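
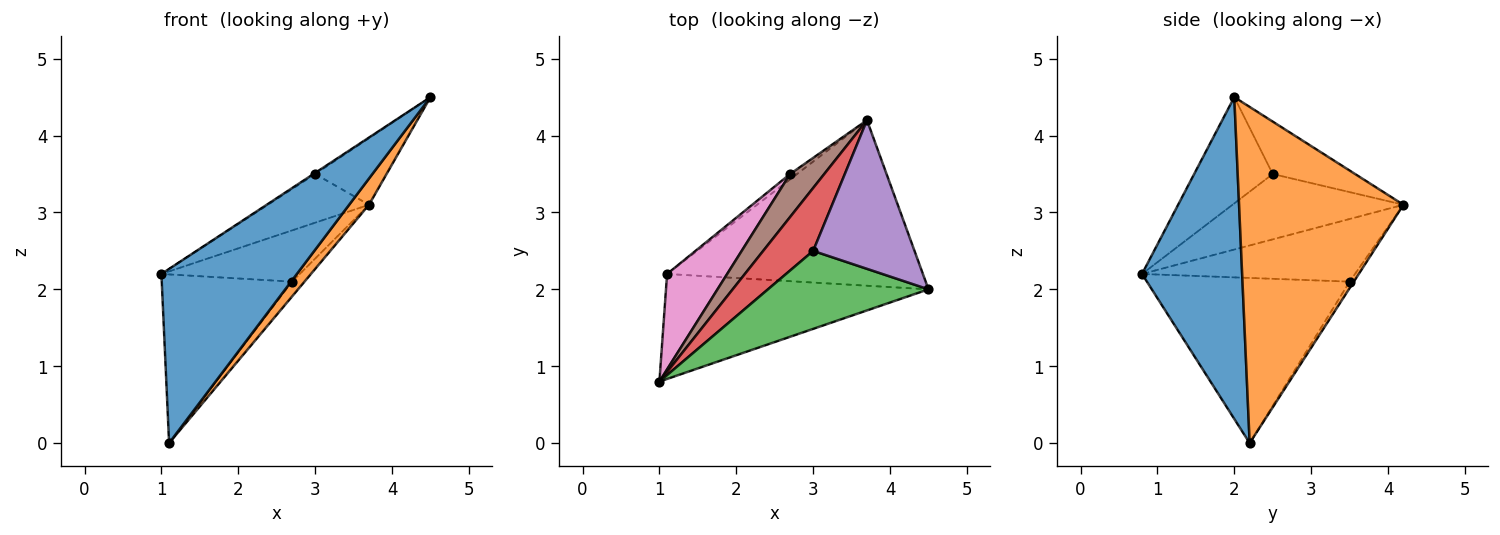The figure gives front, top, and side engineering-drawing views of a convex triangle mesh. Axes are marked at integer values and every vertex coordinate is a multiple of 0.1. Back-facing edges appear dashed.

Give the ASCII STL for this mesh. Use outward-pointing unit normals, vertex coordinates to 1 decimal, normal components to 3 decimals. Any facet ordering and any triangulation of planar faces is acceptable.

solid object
 facet normal 0.535 -0.724 -0.436
  outer loop
   vertex 1.1 2.2 0.0
   vertex 4.5 2.0 4.5
   vertex 1.0 0.8 2.2
  endloop
 endfacet
 facet normal 0.792 -0.096 -0.603
  outer loop
   vertex 1.1 2.2 0.0
   vertex 3.7 4.2 3.1
   vertex 4.5 2.0 4.5
  endloop
 endfacet
 facet normal -0.552 0.012 0.834
  outer loop
   vertex 3.0 2.5 3.5
   vertex 1.0 0.8 2.2
   vertex 4.5 2.0 4.5
  endloop
 endfacet
 facet normal -0.719 0.425 0.550
  outer loop
   vertex 3.0 2.5 3.5
   vertex 3.7 4.2 3.1
   vertex 1.0 0.8 2.2
  endloop
 endfacet
 facet normal -0.427 0.370 0.825
  outer loop
   vertex 3.0 2.5 3.5
   vertex 4.5 2.0 4.5
   vertex 3.7 4.2 3.1
  endloop
 endfacet
 facet normal -0.763 0.496 0.416
  outer loop
   vertex 2.7 3.5 2.1
   vertex 1.0 0.8 2.2
   vertex 3.7 4.2 3.1
  endloop
 endfacet
 facet normal -0.804 0.517 0.293
  outer loop
   vertex 2.7 3.5 2.1
   vertex 1.1 2.2 0.0
   vertex 1.0 0.8 2.2
  endloop
 endfacet
 facet normal -0.305 0.896 -0.323
  outer loop
   vertex 2.7 3.5 2.1
   vertex 3.7 4.2 3.1
   vertex 1.1 2.2 0.0
  endloop
 endfacet
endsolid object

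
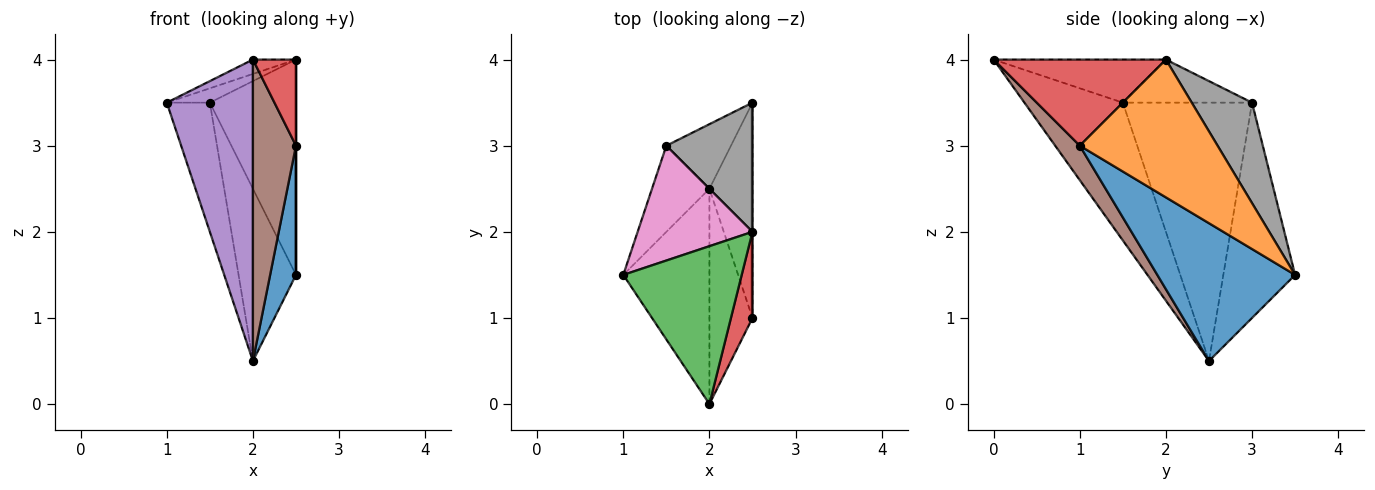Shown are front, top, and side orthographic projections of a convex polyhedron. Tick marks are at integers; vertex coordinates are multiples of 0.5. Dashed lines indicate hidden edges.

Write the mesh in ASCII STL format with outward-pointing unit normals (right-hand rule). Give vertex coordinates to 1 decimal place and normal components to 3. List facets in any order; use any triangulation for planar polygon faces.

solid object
 facet normal 0.940 -0.176 -0.294
  outer loop
   vertex 2.0 2.5 0.5
   vertex 2.5 3.5 1.5
   vertex 2.5 1.0 3.0
  endloop
 endfacet
 facet normal 1.000 0.000 0.000
  outer loop
   vertex 2.5 2.0 4.0
   vertex 2.5 1.0 3.0
   vertex 2.5 3.5 1.5
  endloop
 endfacet
 facet normal -0.341 0.085 0.936
  outer loop
   vertex 2.0 0.0 4.0
   vertex 2.5 2.0 4.0
   vertex 1.0 1.5 3.5
  endloop
 endfacet
 facet normal 0.943 -0.236 0.236
  outer loop
   vertex 2.0 0.0 4.0
   vertex 2.5 1.0 3.0
   vertex 2.5 2.0 4.0
  endloop
 endfacet
 facet normal -0.681 -0.596 -0.426
  outer loop
   vertex 2.0 0.0 4.0
   vertex 1.0 1.5 3.5
   vertex 2.0 2.5 0.5
  endloop
 endfacet
 facet normal 0.422 -0.738 -0.527
  outer loop
   vertex 2.0 0.0 4.0
   vertex 2.0 2.5 0.5
   vertex 2.5 1.0 3.0
  endloop
 endfacet
 facet normal -0.349 0.116 0.930
  outer loop
   vertex 1.5 3.0 3.5
   vertex 1.0 1.5 3.5
   vertex 2.5 2.0 4.0
  endloop
 endfacet
 facet normal 0.515 0.735 0.441
  outer loop
   vertex 1.5 3.0 3.5
   vertex 2.5 2.0 4.0
   vertex 2.5 3.5 1.5
  endloop
 endfacet
 facet normal -0.928 0.309 -0.206
  outer loop
   vertex 1.5 3.0 3.5
   vertex 2.0 2.5 0.5
   vertex 1.0 1.5 3.5
  endloop
 endfacet
 facet normal -0.760 0.608 -0.228
  outer loop
   vertex 1.5 3.0 3.5
   vertex 2.5 3.5 1.5
   vertex 2.0 2.5 0.5
  endloop
 endfacet
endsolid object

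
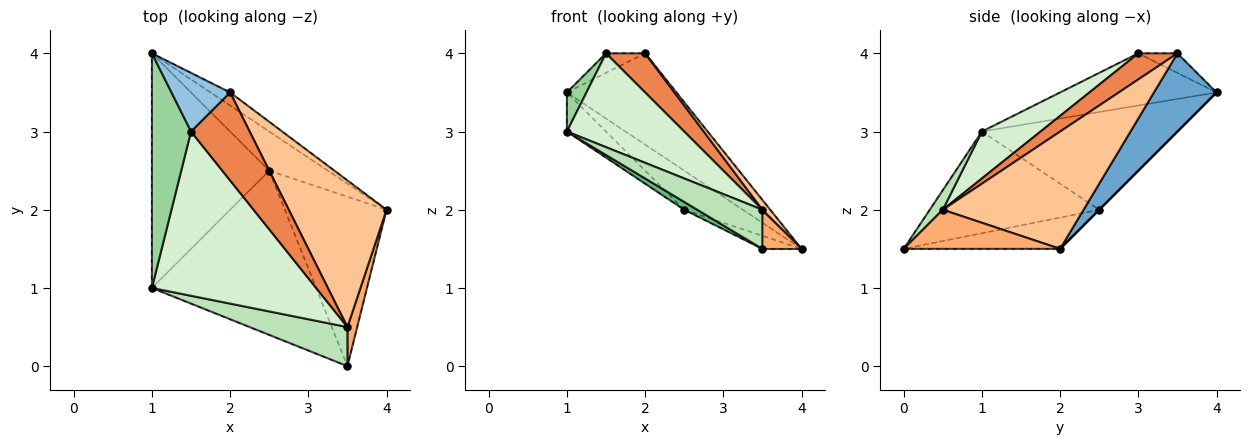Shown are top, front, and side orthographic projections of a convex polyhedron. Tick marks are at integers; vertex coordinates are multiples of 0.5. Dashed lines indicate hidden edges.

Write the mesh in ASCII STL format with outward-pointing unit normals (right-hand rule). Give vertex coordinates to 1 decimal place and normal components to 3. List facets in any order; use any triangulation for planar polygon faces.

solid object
 facet normal 0.492 0.862 -0.123
  outer loop
   vertex 2.0 3.5 4.0
   vertex 4.0 2.0 1.5
   vertex 1.0 4.0 3.5
  endloop
 endfacet
 facet normal -0.302 0.302 0.905
  outer loop
   vertex 2.0 3.5 4.0
   vertex 1.0 4.0 3.5
   vertex 1.5 3.0 4.0
  endloop
 endfacet
 facet normal 0.000 0.707 -0.707
  outer loop
   vertex 2.5 2.5 2.0
   vertex 1.0 4.0 3.5
   vertex 4.0 2.0 1.5
  endloop
 endfacet
 facet normal -0.293 0.073 -0.953
  outer loop
   vertex 2.5 2.5 2.0
   vertex 4.0 2.0 1.5
   vertex 3.5 0.0 1.5
  endloop
 endfacet
 facet normal 0.376 -0.376 0.847
  outer loop
   vertex 3.5 0.5 2.0
   vertex 2.0 3.5 4.0
   vertex 1.5 3.0 4.0
  endloop
 endfacet
 facet normal 0.943 -0.236 0.236
  outer loop
   vertex 3.5 0.5 2.0
   vertex 3.5 0.0 1.5
   vertex 4.0 2.0 1.5
  endloop
 endfacet
 facet normal 0.768 -0.043 0.640
  outer loop
   vertex 3.5 0.5 2.0
   vertex 4.0 2.0 1.5
   vertex 2.0 3.5 4.0
  endloop
 endfacet
 facet normal -0.635 0.127 -0.762
  outer loop
   vertex 1.0 1.0 3.0
   vertex 1.0 4.0 3.5
   vertex 2.5 2.5 2.0
  endloop
 endfacet
 facet normal -0.526 -0.040 -0.850
  outer loop
   vertex 1.0 1.0 3.0
   vertex 2.5 2.5 2.0
   vertex 3.5 0.0 1.5
  endloop
 endfacet
 facet normal -0.796 -0.100 0.597
  outer loop
   vertex 1.0 1.0 3.0
   vertex 1.5 3.0 4.0
   vertex 1.0 4.0 3.5
  endloop
 endfacet
 facet normal 0.140 -0.700 0.700
  outer loop
   vertex 1.0 1.0 3.0
   vertex 3.5 0.0 1.5
   vertex 3.5 0.5 2.0
  endloop
 endfacet
 facet normal 0.241 -0.482 0.843
  outer loop
   vertex 1.0 1.0 3.0
   vertex 3.5 0.5 2.0
   vertex 1.5 3.0 4.0
  endloop
 endfacet
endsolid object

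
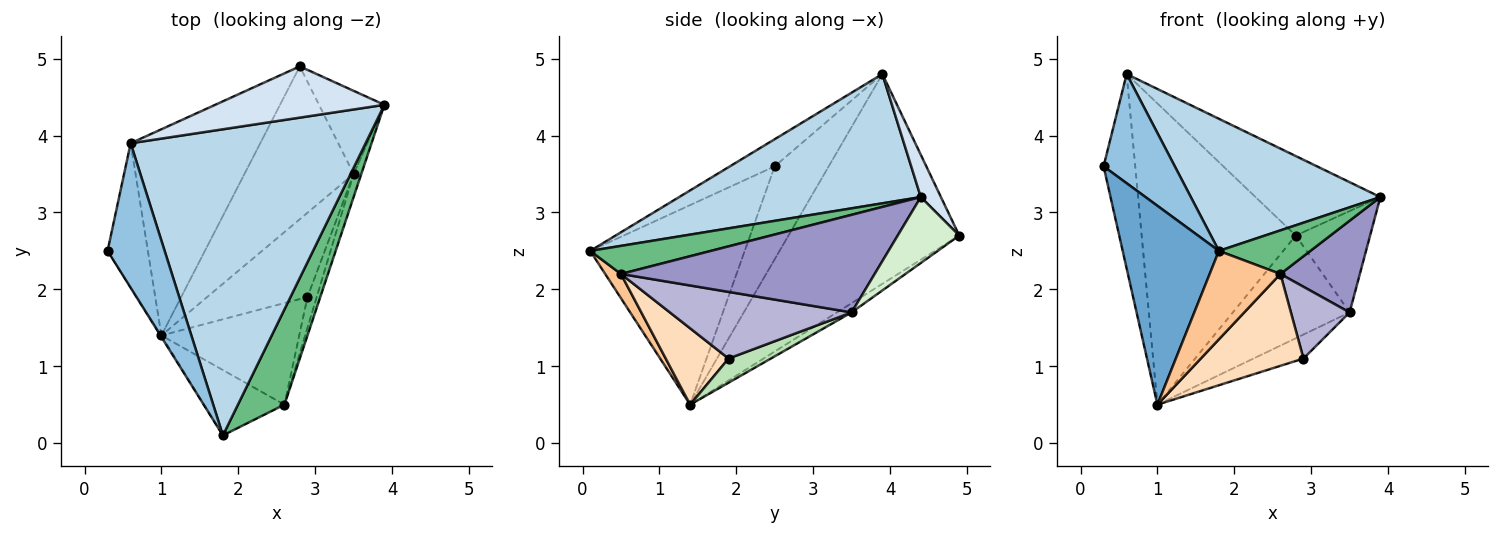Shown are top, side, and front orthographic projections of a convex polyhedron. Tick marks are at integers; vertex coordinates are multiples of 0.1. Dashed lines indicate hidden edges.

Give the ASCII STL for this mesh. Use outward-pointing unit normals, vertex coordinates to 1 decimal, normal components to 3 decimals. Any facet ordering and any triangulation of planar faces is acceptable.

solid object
 facet normal -0.849 -0.529 -0.004
  outer loop
   vertex 1.0 1.4 0.5
   vertex 1.8 0.1 2.5
   vertex 0.3 2.5 3.6
  endloop
 endfacet
 facet normal -0.355 -0.564 0.746
  outer loop
   vertex 0.6 3.9 4.8
   vertex 0.3 2.5 3.6
   vertex 1.8 0.1 2.5
  endloop
 endfacet
 facet normal 0.451 -0.354 0.820
  outer loop
   vertex 0.6 3.9 4.8
   vertex 1.8 0.1 2.5
   vertex 3.9 4.4 3.2
  endloop
 endfacet
 facet normal 0.134 0.833 0.537
  outer loop
   vertex 0.6 3.9 4.8
   vertex 3.9 4.4 3.2
   vertex 2.8 4.9 2.7
  endloop
 endfacet
 facet normal -0.808 0.474 -0.350
  outer loop
   vertex 0.6 3.9 4.8
   vertex 1.0 1.4 0.5
   vertex 0.3 2.5 3.6
  endloop
 endfacet
 facet normal -0.675 0.609 -0.417
  outer loop
   vertex 0.6 3.9 4.8
   vertex 2.8 4.9 2.7
   vertex 1.0 1.4 0.5
  endloop
 endfacet
 facet normal 0.176 -0.792 -0.585
  outer loop
   vertex 2.6 0.5 2.2
   vertex 1.8 0.1 2.5
   vertex 1.0 1.4 0.5
  endloop
 endfacet
 facet normal 0.380 -0.620 -0.686
  outer loop
   vertex 2.6 0.5 2.2
   vertex 1.0 1.4 0.5
   vertex 2.9 1.9 1.1
  endloop
 endfacet
 facet normal 0.481 -0.365 0.797
  outer loop
   vertex 2.6 0.5 2.2
   vertex 3.9 4.4 3.2
   vertex 1.8 0.1 2.5
  endloop
 endfacet
 facet normal -0.070 0.556 -0.828
  outer loop
   vertex 3.5 3.5 1.7
   vertex 1.0 1.4 0.5
   vertex 2.8 4.9 2.7
  endloop
 endfacet
 facet normal 0.226 0.267 -0.937
  outer loop
   vertex 3.5 3.5 1.7
   vertex 2.9 1.9 1.1
   vertex 1.0 1.4 0.5
  endloop
 endfacet
 facet normal 0.539 0.651 -0.534
  outer loop
   vertex 3.5 3.5 1.7
   vertex 2.8 4.9 2.7
   vertex 3.9 4.4 3.2
  endloop
 endfacet
 facet normal 0.952 -0.298 -0.075
  outer loop
   vertex 3.5 3.5 1.7
   vertex 3.9 4.4 3.2
   vertex 2.6 0.5 2.2
  endloop
 endfacet
 facet normal 0.943 -0.305 -0.131
  outer loop
   vertex 3.5 3.5 1.7
   vertex 2.6 0.5 2.2
   vertex 2.9 1.9 1.1
  endloop
 endfacet
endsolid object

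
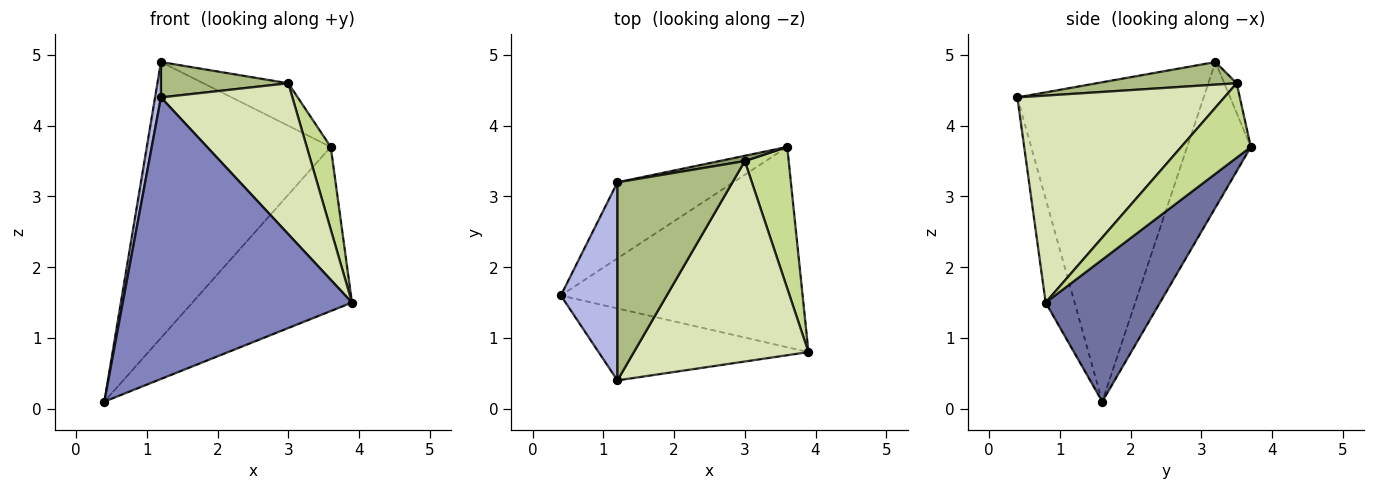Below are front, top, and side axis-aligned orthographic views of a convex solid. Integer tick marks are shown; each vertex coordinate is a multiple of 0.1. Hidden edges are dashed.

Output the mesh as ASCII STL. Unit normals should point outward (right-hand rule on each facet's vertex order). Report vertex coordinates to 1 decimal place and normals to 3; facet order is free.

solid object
 facet normal 0.414 0.577 -0.704
  outer loop
   vertex 3.6 3.7 3.7
   vertex 3.9 0.8 1.5
   vertex 0.4 1.6 0.1
  endloop
 endfacet
 facet normal -0.122 -0.962 -0.246
  outer loop
   vertex 1.2 0.4 4.4
   vertex 0.4 1.6 0.1
   vertex 3.9 0.8 1.5
  endloop
 endfacet
 facet normal -0.317 0.914 -0.252
  outer loop
   vertex 1.2 3.2 4.9
   vertex 3.6 3.7 3.7
   vertex 0.4 1.6 0.1
  endloop
 endfacet
 facet normal -0.984 -0.031 0.174
  outer loop
   vertex 1.2 3.2 4.9
   vertex 0.4 1.6 0.1
   vertex 1.2 0.4 4.4
  endloop
 endfacet
 facet normal -0.143 0.982 0.123
  outer loop
   vertex 3.0 3.5 4.6
   vertex 3.6 3.7 3.7
   vertex 1.2 3.2 4.9
  endloop
 endfacet
 facet normal 0.190 -0.173 0.967
  outer loop
   vertex 3.0 3.5 4.6
   vertex 1.2 3.2 4.9
   vertex 1.2 0.4 4.4
  endloop
 endfacet
 facet normal 0.826 -0.284 0.487
  outer loop
   vertex 3.0 3.5 4.6
   vertex 3.9 0.8 1.5
   vertex 3.6 3.7 3.7
  endloop
 endfacet
 facet normal 0.688 -0.437 0.580
  outer loop
   vertex 3.0 3.5 4.6
   vertex 1.2 0.4 4.4
   vertex 3.9 0.8 1.5
  endloop
 endfacet
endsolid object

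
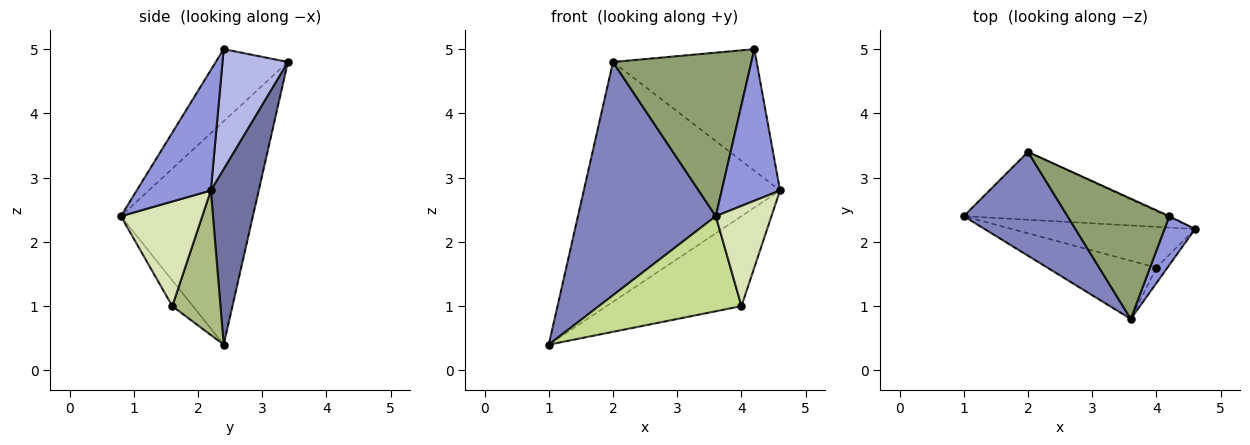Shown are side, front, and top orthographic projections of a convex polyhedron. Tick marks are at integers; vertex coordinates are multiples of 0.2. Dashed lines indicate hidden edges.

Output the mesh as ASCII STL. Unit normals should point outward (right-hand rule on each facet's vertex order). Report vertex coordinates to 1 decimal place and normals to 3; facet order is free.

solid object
 facet normal 0.229 0.937 -0.265
  outer loop
   vertex 2.0 3.4 4.8
   vertex 4.6 2.2 2.8
   vertex 1.0 2.4 0.4
  endloop
 endfacet
 facet normal -0.658 -0.688 0.306
  outer loop
   vertex 2.0 3.4 4.8
   vertex 1.0 2.4 0.4
   vertex 3.6 0.8 2.4
  endloop
 endfacet
 facet normal 0.771 -0.606 0.195
  outer loop
   vertex 4.2 2.4 5.0
   vertex 3.6 0.8 2.4
   vertex 4.6 2.2 2.8
  endloop
 endfacet
 facet normal 0.414 0.910 -0.007
  outer loop
   vertex 4.2 2.4 5.0
   vertex 4.6 2.2 2.8
   vertex 2.0 3.4 4.8
  endloop
 endfacet
 facet normal -0.387 -0.743 0.546
  outer loop
   vertex 4.2 2.4 5.0
   vertex 2.0 3.4 4.8
   vertex 3.6 0.8 2.4
  endloop
 endfacet
 facet normal 0.309 0.866 -0.392
  outer loop
   vertex 4.0 1.6 1.0
   vertex 1.0 2.4 0.4
   vertex 4.6 2.2 2.8
  endloop
 endfacet
 facet normal -0.122 -0.846 -0.518
  outer loop
   vertex 4.0 1.6 1.0
   vertex 3.6 0.8 2.4
   vertex 1.0 2.4 0.4
  endloop
 endfacet
 facet normal 0.822 -0.563 -0.087
  outer loop
   vertex 4.0 1.6 1.0
   vertex 4.6 2.2 2.8
   vertex 3.6 0.8 2.4
  endloop
 endfacet
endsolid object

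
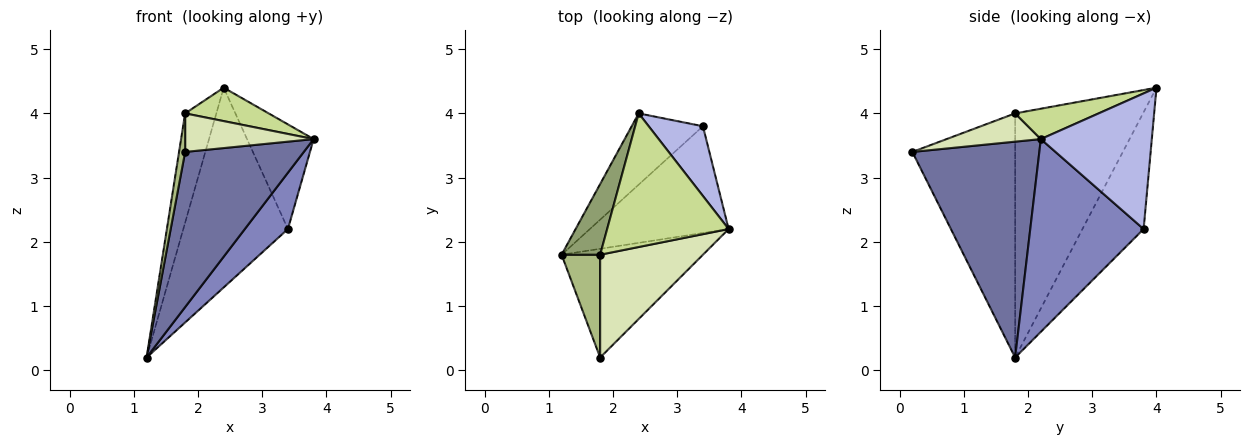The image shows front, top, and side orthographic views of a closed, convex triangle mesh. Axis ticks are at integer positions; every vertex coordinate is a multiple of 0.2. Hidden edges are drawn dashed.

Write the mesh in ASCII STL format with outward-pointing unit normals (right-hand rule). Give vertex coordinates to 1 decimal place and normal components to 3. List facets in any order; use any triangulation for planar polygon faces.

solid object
 facet normal 0.659 -0.616 -0.432
  outer loop
   vertex 1.8 0.2 3.4
   vertex 1.2 1.8 0.2
   vertex 3.8 2.2 3.6
  endloop
 endfacet
 facet normal 0.775 -0.295 -0.558
  outer loop
   vertex 3.4 3.8 2.2
   vertex 3.8 2.2 3.6
   vertex 1.2 1.8 0.2
  endloop
 endfacet
 facet normal -0.482 0.825 -0.294
  outer loop
   vertex 3.4 3.8 2.2
   vertex 1.2 1.8 0.2
   vertex 2.4 4.0 4.4
  endloop
 endfacet
 facet normal 0.811 0.487 0.324
  outer loop
   vertex 3.4 3.8 2.2
   vertex 2.4 4.0 4.4
   vertex 3.8 2.2 3.6
  endloop
 endfacet
 facet normal -0.960 0.234 0.152
  outer loop
   vertex 1.8 1.8 4.0
   vertex 2.4 4.0 4.4
   vertex 1.2 1.8 0.2
  endloop
 endfacet
 facet normal -0.986 -0.058 0.156
  outer loop
   vertex 1.8 1.8 4.0
   vertex 1.2 1.8 0.2
   vertex 1.8 0.2 3.4
  endloop
 endfacet
 facet normal 0.236 -0.236 0.943
  outer loop
   vertex 1.8 1.8 4.0
   vertex 3.8 2.2 3.6
   vertex 2.4 4.0 4.4
  endloop
 endfacet
 facet normal 0.249 -0.340 0.907
  outer loop
   vertex 1.8 1.8 4.0
   vertex 1.8 0.2 3.4
   vertex 3.8 2.2 3.6
  endloop
 endfacet
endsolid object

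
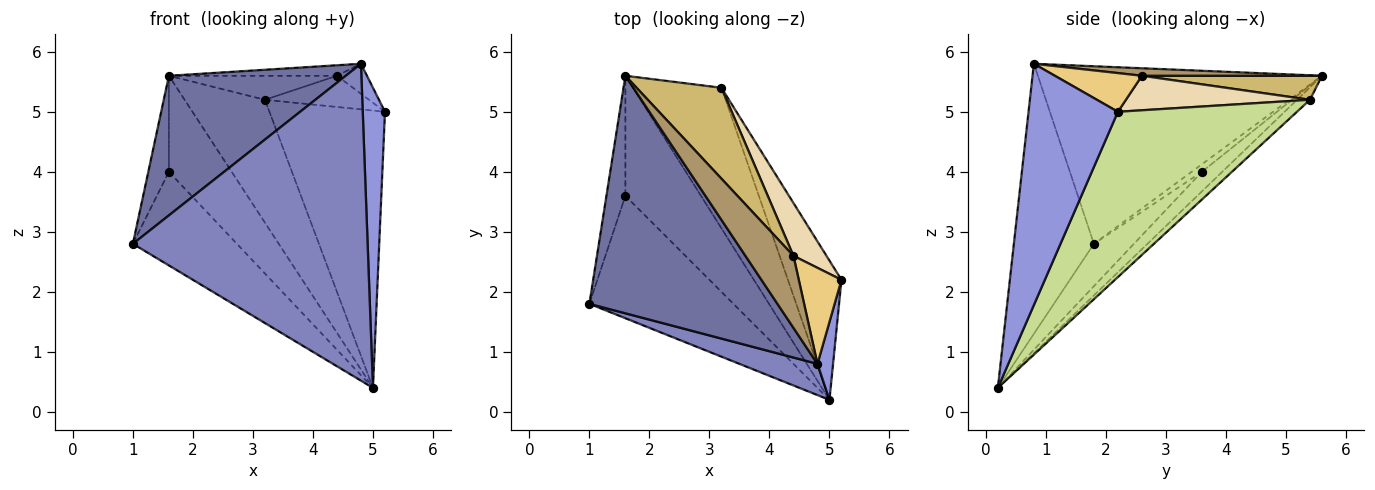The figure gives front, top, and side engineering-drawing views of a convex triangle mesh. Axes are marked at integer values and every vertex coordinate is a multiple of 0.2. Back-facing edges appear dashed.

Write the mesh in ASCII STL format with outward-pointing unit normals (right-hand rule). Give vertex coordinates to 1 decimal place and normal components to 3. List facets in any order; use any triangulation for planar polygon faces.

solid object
 facet normal -0.631 -0.393 0.669
  outer loop
   vertex 4.8 0.8 5.8
   vertex 1.6 5.6 5.6
   vertex 1.0 1.8 2.8
  endloop
 endfacet
 facet normal -0.321 -0.942 0.093
  outer loop
   vertex 4.8 0.8 5.8
   vertex 1.0 1.8 2.8
   vertex 5.0 0.2 0.4
  endloop
 endfacet
 facet normal 0.969 -0.241 0.063
  outer loop
   vertex 4.8 0.8 5.8
   vertex 5.0 0.2 0.4
   vertex 5.2 2.2 5.0
  endloop
 endfacet
 facet normal -0.298 0.596 -0.745
  outer loop
   vertex 1.6 3.6 4.0
   vertex 1.0 1.8 2.8
   vertex 1.6 5.6 5.6
  endloop
 endfacet
 facet normal -0.228 0.592 -0.774
  outer loop
   vertex 1.6 3.6 4.0
   vertex 5.0 0.2 0.4
   vertex 1.0 1.8 2.8
  endloop
 endfacet
 facet normal -0.198 0.612 -0.765
  outer loop
   vertex 1.6 3.6 4.0
   vertex 1.6 5.6 5.6
   vertex 5.0 0.2 0.4
  endloop
 endfacet
 facet normal 0.811 0.523 -0.263
  outer loop
   vertex 3.2 5.4 5.2
   vertex 5.2 2.2 5.0
   vertex 5.0 0.2 0.4
  endloop
 endfacet
 facet normal -0.105 0.655 -0.749
  outer loop
   vertex 3.2 5.4 5.2
   vertex 5.0 0.2 0.4
   vertex 1.6 5.6 5.6
  endloop
 endfacet
 facet normal 0.153 0.143 0.978
  outer loop
   vertex 4.4 2.6 5.6
   vertex 1.6 5.6 5.6
   vertex 4.8 0.8 5.8
  endloop
 endfacet
 facet normal 0.264 0.246 0.933
  outer loop
   vertex 4.4 2.6 5.6
   vertex 3.2 5.4 5.2
   vertex 1.6 5.6 5.6
  endloop
 endfacet
 facet normal 0.654 0.226 0.722
  outer loop
   vertex 4.4 2.6 5.6
   vertex 4.8 0.8 5.8
   vertex 5.2 2.2 5.0
  endloop
 endfacet
 facet normal 0.669 0.378 0.640
  outer loop
   vertex 4.4 2.6 5.6
   vertex 5.2 2.2 5.0
   vertex 3.2 5.4 5.2
  endloop
 endfacet
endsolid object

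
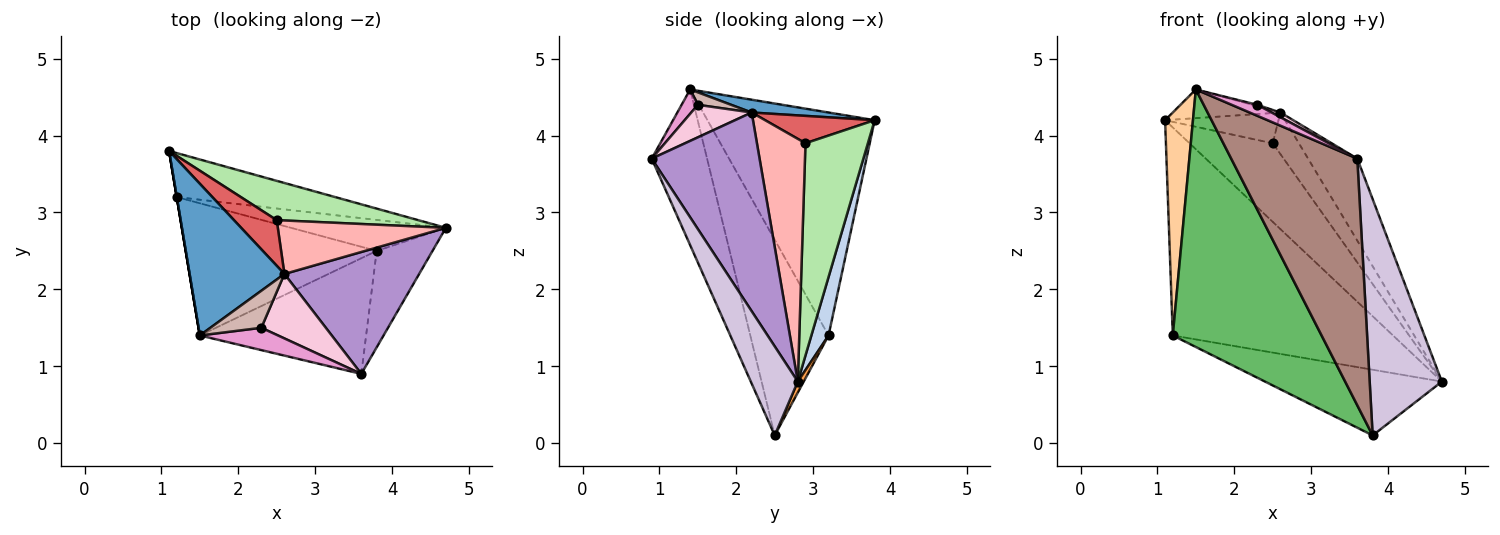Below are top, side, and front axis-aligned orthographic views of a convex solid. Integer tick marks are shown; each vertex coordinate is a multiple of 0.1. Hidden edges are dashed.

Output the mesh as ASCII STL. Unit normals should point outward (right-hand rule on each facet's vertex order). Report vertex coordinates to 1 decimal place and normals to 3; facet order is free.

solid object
 facet normal 0.132 0.184 0.974
  outer loop
   vertex 2.6 2.2 4.3
   vertex 1.1 3.8 4.2
   vertex 1.5 1.4 4.6
  endloop
 endfacet
 facet normal 0.076 0.976 -0.206
  outer loop
   vertex 1.2 3.2 1.4
   vertex 1.1 3.8 4.2
   vertex 4.7 2.8 0.8
  endloop
 endfacet
 facet normal 0.030 0.904 -0.426
  outer loop
   vertex 1.2 3.2 1.4
   vertex 4.7 2.8 0.8
   vertex 3.8 2.5 0.1
  endloop
 endfacet
 facet normal -0.986 -0.164 0.000
  outer loop
   vertex 1.2 3.2 1.4
   vertex 1.5 1.4 4.6
   vertex 1.1 3.8 4.2
  endloop
 endfacet
 facet normal -0.424 -0.806 -0.414
  outer loop
   vertex 1.2 3.2 1.4
   vertex 3.8 2.5 0.1
   vertex 1.5 1.4 4.6
  endloop
 endfacet
 facet normal 0.557 0.743 0.371
  outer loop
   vertex 2.5 2.9 3.9
   vertex 4.7 2.8 0.8
   vertex 1.1 3.8 4.2
  endloop
 endfacet
 facet normal 0.471 0.487 0.735
  outer loop
   vertex 2.5 2.9 3.9
   vertex 1.1 3.8 4.2
   vertex 2.6 2.2 4.3
  endloop
 endfacet
 facet normal 0.752 0.405 0.520
  outer loop
   vertex 2.5 2.9 3.9
   vertex 2.6 2.2 4.3
   vertex 4.7 2.8 0.8
  endloop
 endfacet
 facet normal 0.774 0.353 0.525
  outer loop
   vertex 3.6 0.9 3.7
   vertex 4.7 2.8 0.8
   vertex 2.6 2.2 4.3
  endloop
 endfacet
 facet normal 0.516 -0.793 -0.324
  outer loop
   vertex 3.6 0.9 3.7
   vertex 3.8 2.5 0.1
   vertex 4.7 2.8 0.8
  endloop
 endfacet
 facet normal -0.369 -0.841 -0.394
  outer loop
   vertex 3.6 0.9 3.7
   vertex 1.5 1.4 4.6
   vertex 3.8 2.5 0.1
  endloop
 endfacet
 facet normal 0.238 0.037 0.971
  outer loop
   vertex 2.3 1.5 4.4
   vertex 2.6 2.2 4.3
   vertex 1.5 1.4 4.6
  endloop
 endfacet
 facet normal 0.269 -0.425 0.864
  outer loop
   vertex 2.3 1.5 4.4
   vertex 1.5 1.4 4.6
   vertex 3.6 0.9 3.7
  endloop
 endfacet
 facet normal 0.450 -0.065 0.891
  outer loop
   vertex 2.3 1.5 4.4
   vertex 3.6 0.9 3.7
   vertex 2.6 2.2 4.3
  endloop
 endfacet
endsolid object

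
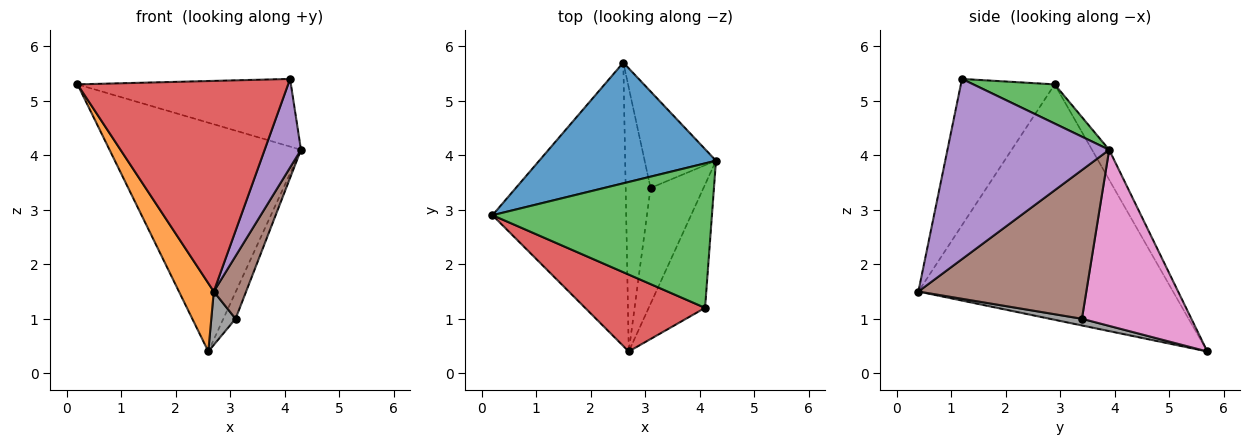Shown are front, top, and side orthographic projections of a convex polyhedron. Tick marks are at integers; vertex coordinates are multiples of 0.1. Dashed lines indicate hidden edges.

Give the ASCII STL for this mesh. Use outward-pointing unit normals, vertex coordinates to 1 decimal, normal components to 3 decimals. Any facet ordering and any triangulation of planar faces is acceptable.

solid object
 facet normal -0.079 0.882 0.465
  outer loop
   vertex 2.6 5.7 0.4
   vertex 0.2 2.9 5.3
   vertex 4.3 3.9 4.1
  endloop
 endfacet
 facet normal -0.863 -0.118 -0.490
  outer loop
   vertex 2.6 5.7 0.4
   vertex 2.7 0.4 1.5
   vertex 0.2 2.9 5.3
  endloop
 endfacet
 facet normal 0.160 0.419 0.894
  outer loop
   vertex 4.1 1.2 5.4
   vertex 4.3 3.9 4.1
   vertex 0.2 2.9 5.3
  endloop
 endfacet
 facet normal -0.386 -0.867 0.316
  outer loop
   vertex 4.1 1.2 5.4
   vertex 0.2 2.9 5.3
   vertex 2.7 0.4 1.5
  endloop
 endfacet
 facet normal 0.933 -0.210 -0.292
  outer loop
   vertex 4.1 1.2 5.4
   vertex 2.7 0.4 1.5
   vertex 4.3 3.9 4.1
  endloop
 endfacet
 facet normal 0.927 -0.179 -0.330
  outer loop
   vertex 3.1 3.4 1.0
   vertex 4.3 3.9 4.1
   vertex 2.7 0.4 1.5
  endloop
 endfacet
 facet normal 0.922 0.103 -0.373
  outer loop
   vertex 3.1 3.4 1.0
   vertex 2.6 5.7 0.4
   vertex 4.3 3.9 4.1
  endloop
 endfacet
 facet normal 0.255 -0.192 -0.948
  outer loop
   vertex 3.1 3.4 1.0
   vertex 2.7 0.4 1.5
   vertex 2.6 5.7 0.4
  endloop
 endfacet
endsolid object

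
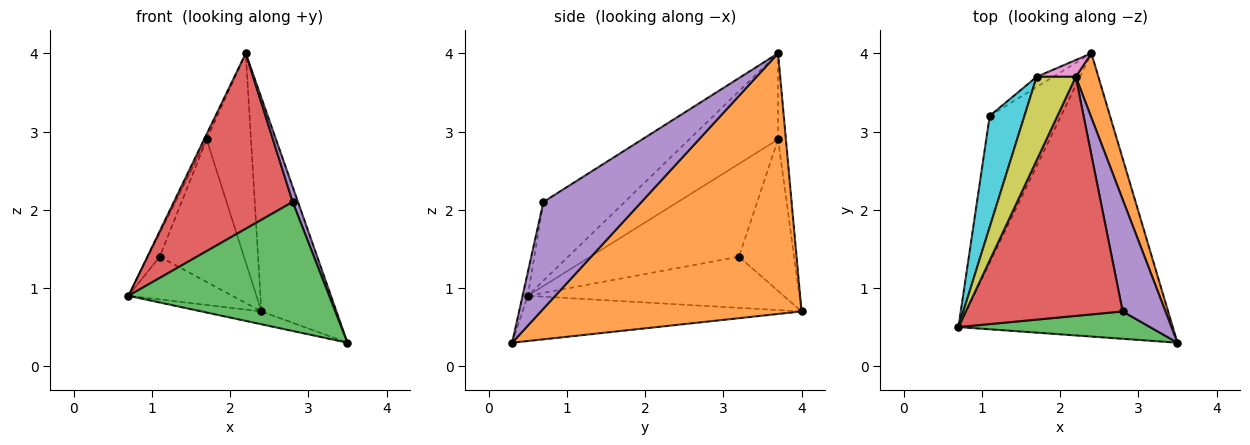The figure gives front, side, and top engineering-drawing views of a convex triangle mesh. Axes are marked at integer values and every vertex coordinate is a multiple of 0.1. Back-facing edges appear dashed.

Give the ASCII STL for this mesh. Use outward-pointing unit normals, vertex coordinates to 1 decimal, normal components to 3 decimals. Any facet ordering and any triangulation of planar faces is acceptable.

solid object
 facet normal -0.206 0.044 -0.977
  outer loop
   vertex 2.4 4.0 0.7
   vertex 3.5 0.3 0.3
   vertex 0.7 0.5 0.9
  endloop
 endfacet
 facet normal 0.958 0.276 0.083
  outer loop
   vertex 2.2 3.7 4.0
   vertex 3.5 0.3 0.3
   vertex 2.4 4.0 0.7
  endloop
 endfacet
 facet normal -0.025 -0.978 0.207
  outer loop
   vertex 2.8 0.7 2.1
   vertex 0.7 0.5 0.9
   vertex 3.5 0.3 0.3
  endloop
 endfacet
 facet normal -0.375 -0.548 0.747
  outer loop
   vertex 2.8 0.7 2.1
   vertex 2.2 3.7 4.0
   vertex 0.7 0.5 0.9
  endloop
 endfacet
 facet normal 0.927 -0.050 0.372
  outer loop
   vertex 2.8 0.7 2.1
   vertex 3.5 0.3 0.3
   vertex 2.2 3.7 4.0
  endloop
 endfacet
 facet normal -0.567 0.230 -0.790
  outer loop
   vertex 1.1 3.2 1.4
   vertex 2.4 4.0 0.7
   vertex 0.7 0.5 0.9
  endloop
 endfacet
 facet normal -0.173 0.982 0.079
  outer loop
   vertex 1.7 3.7 2.9
   vertex 2.2 3.7 4.0
   vertex 2.4 4.0 0.7
  endloop
 endfacet
 facet normal -0.546 0.835 -0.060
  outer loop
   vertex 1.7 3.7 2.9
   vertex 2.4 4.0 0.7
   vertex 1.1 3.2 1.4
  endloop
 endfacet
 facet normal -0.910 0.026 0.414
  outer loop
   vertex 1.7 3.7 2.9
   vertex 0.7 0.5 0.9
   vertex 2.2 3.7 4.0
  endloop
 endfacet
 facet normal -0.934 0.074 0.349
  outer loop
   vertex 1.7 3.7 2.9
   vertex 1.1 3.2 1.4
   vertex 0.7 0.5 0.9
  endloop
 endfacet
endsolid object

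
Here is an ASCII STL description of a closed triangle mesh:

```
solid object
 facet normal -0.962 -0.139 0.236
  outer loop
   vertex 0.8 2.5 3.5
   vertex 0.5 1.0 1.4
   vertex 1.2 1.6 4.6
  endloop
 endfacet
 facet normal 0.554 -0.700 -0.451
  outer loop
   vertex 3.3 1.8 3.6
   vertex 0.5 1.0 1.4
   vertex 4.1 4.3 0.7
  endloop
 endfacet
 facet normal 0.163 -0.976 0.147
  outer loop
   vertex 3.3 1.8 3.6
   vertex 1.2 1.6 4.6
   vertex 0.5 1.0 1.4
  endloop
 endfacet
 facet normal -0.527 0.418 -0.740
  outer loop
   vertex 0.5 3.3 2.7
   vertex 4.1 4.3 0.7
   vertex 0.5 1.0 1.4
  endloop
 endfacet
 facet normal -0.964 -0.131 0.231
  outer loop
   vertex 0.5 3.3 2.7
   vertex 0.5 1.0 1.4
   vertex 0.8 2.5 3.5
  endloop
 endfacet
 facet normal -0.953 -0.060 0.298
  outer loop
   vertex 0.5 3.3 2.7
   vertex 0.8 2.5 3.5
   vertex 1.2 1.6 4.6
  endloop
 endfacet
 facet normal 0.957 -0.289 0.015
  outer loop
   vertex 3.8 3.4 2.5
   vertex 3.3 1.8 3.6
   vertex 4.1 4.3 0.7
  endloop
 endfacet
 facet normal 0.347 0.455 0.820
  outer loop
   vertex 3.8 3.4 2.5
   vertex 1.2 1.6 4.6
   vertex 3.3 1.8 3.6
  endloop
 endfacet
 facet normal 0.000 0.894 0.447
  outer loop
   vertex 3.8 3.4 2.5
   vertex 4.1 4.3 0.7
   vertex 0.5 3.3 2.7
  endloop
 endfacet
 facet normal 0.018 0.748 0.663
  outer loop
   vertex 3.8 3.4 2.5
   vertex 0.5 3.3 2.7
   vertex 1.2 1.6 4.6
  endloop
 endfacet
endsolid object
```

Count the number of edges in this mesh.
15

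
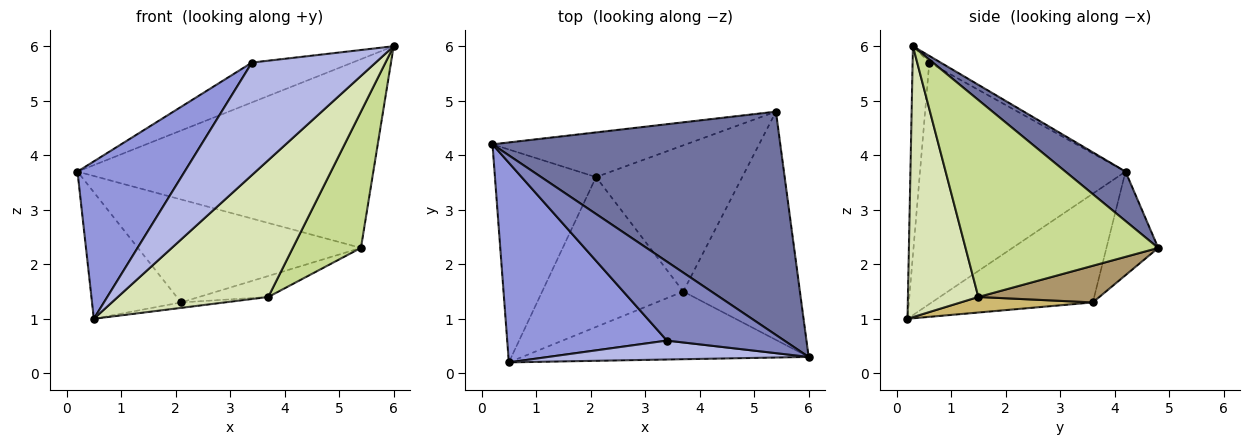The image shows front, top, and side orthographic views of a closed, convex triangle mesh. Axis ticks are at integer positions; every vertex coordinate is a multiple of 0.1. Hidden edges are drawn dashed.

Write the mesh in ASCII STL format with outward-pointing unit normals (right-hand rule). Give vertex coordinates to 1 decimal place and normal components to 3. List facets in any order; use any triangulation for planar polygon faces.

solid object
 facet normal 0.130 0.640 0.757
  outer loop
   vertex 5.4 4.8 2.3
   vertex 0.2 4.2 3.7
   vertex 6.0 0.3 6.0
  endloop
 endfacet
 facet normal -0.051 0.450 0.892
  outer loop
   vertex 3.4 0.6 5.7
   vertex 6.0 0.3 6.0
   vertex 0.2 4.2 3.7
  endloop
 endfacet
 facet normal -0.765 -0.399 0.506
  outer loop
   vertex 3.4 0.6 5.7
   vertex 0.2 4.2 3.7
   vertex 0.5 0.2 1.0
  endloop
 endfacet
 facet normal -0.132 -0.978 0.165
  outer loop
   vertex 3.4 0.6 5.7
   vertex 0.5 0.2 1.0
   vertex 6.0 0.3 6.0
  endloop
 endfacet
 facet normal -0.208 0.897 -0.389
  outer loop
   vertex 2.1 3.6 1.3
   vertex 0.2 4.2 3.7
   vertex 5.4 4.8 2.3
  endloop
 endfacet
 facet normal -0.679 0.375 -0.631
  outer loop
   vertex 2.1 3.6 1.3
   vertex 0.5 0.2 1.0
   vertex 0.2 4.2 3.7
  endloop
 endfacet
 facet normal 0.823 -0.291 -0.488
  outer loop
   vertex 3.7 1.5 1.4
   vertex 5.4 4.8 2.3
   vertex 6.0 0.3 6.0
  endloop
 endfacet
 facet normal 0.387 -0.826 -0.409
  outer loop
   vertex 3.7 1.5 1.4
   vertex 6.0 0.3 6.0
   vertex 0.5 0.2 1.0
  endloop
 endfacet
 facet normal 0.241 0.138 -0.961
  outer loop
   vertex 3.7 1.5 1.4
   vertex 2.1 3.6 1.3
   vertex 5.4 4.8 2.3
  endloop
 endfacet
 facet normal 0.109 0.036 -0.993
  outer loop
   vertex 3.7 1.5 1.4
   vertex 0.5 0.2 1.0
   vertex 2.1 3.6 1.3
  endloop
 endfacet
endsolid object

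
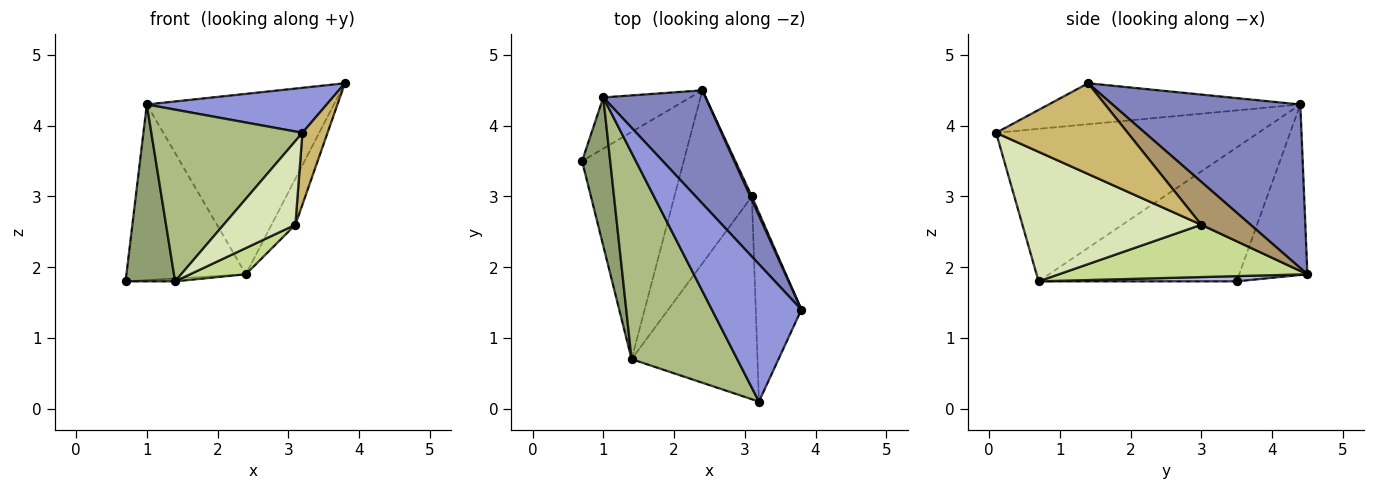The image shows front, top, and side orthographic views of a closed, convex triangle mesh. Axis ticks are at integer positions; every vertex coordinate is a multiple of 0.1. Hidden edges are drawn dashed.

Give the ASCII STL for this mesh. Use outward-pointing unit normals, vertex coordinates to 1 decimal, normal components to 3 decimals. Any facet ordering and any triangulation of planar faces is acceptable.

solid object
 facet normal -0.481 0.842 -0.245
  outer loop
   vertex 1.0 4.4 4.3
   vertex 2.4 4.5 1.9
   vertex 0.7 3.5 1.8
  endloop
 endfacet
 facet normal 0.648 0.645 0.405
  outer loop
   vertex 1.0 4.4 4.3
   vertex 3.8 1.4 4.6
   vertex 2.4 4.5 1.9
  endloop
 endfacet
 facet normal -0.399 -0.285 0.872
  outer loop
   vertex 1.0 4.4 4.3
   vertex 3.2 0.1 3.9
   vertex 3.8 1.4 4.6
  endloop
 endfacet
 facet normal 0.051 0.013 -0.999
  outer loop
   vertex 1.4 0.7 1.8
   vertex 0.7 3.5 1.8
   vertex 2.4 4.5 1.9
  endloop
 endfacet
 facet normal -0.951 -0.238 0.200
  outer loop
   vertex 1.4 0.7 1.8
   vertex 1.0 4.4 4.3
   vertex 0.7 3.5 1.8
  endloop
 endfacet
 facet normal -0.743 -0.428 0.515
  outer loop
   vertex 1.4 0.7 1.8
   vertex 3.2 0.1 3.9
   vertex 1.0 4.4 4.3
  endloop
 endfacet
 facet normal 0.555 -0.125 -0.822
  outer loop
   vertex 3.1 3.0 2.6
   vertex 1.4 0.7 1.8
   vertex 2.4 4.5 1.9
  endloop
 endfacet
 facet normal 0.689 -0.276 -0.670
  outer loop
   vertex 3.1 3.0 2.6
   vertex 3.2 0.1 3.9
   vertex 1.4 0.7 1.8
  endloop
 endfacet
 facet normal 0.900 0.435 0.033
  outer loop
   vertex 3.1 3.0 2.6
   vertex 2.4 4.5 1.9
   vertex 3.8 1.4 4.6
  endloop
 endfacet
 facet normal 0.881 -0.168 -0.443
  outer loop
   vertex 3.1 3.0 2.6
   vertex 3.8 1.4 4.6
   vertex 3.2 0.1 3.9
  endloop
 endfacet
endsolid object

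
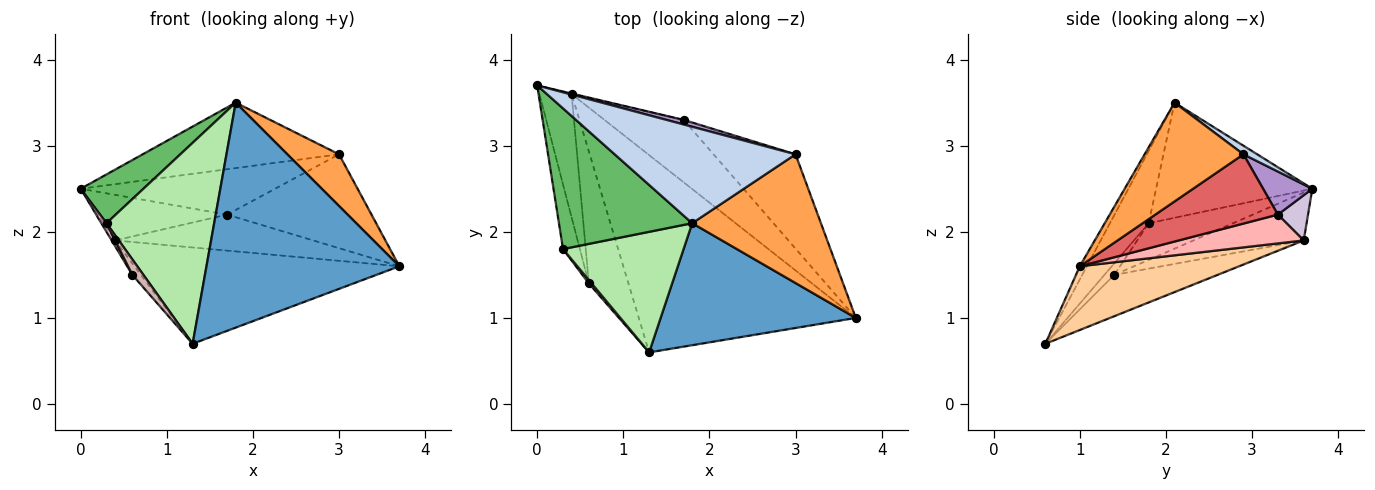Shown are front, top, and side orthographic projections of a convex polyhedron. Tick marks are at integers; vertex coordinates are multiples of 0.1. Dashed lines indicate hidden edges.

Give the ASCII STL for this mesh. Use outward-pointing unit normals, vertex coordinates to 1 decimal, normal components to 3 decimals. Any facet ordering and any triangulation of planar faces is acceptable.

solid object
 facet normal -0.032 -0.879 0.476
  outer loop
   vertex 1.8 2.1 3.5
   vertex 1.3 0.6 0.7
   vertex 3.7 1.0 1.6
  endloop
 endfacet
 facet normal 0.039 0.561 0.827
  outer loop
   vertex 3.0 2.9 2.9
   vertex 0.0 3.7 2.5
   vertex 1.8 2.1 3.5
  endloop
 endfacet
 facet normal 0.580 -0.303 0.756
  outer loop
   vertex 3.0 2.9 2.9
   vertex 1.8 2.1 3.5
   vertex 3.7 1.0 1.6
  endloop
 endfacet
 facet normal 0.255 0.424 -0.869
  outer loop
   vertex 0.4 3.6 1.9
   vertex 3.7 1.0 1.6
   vertex 1.3 0.6 0.7
  endloop
 endfacet
 facet normal -0.632 -0.254 0.732
  outer loop
   vertex 0.3 1.8 2.1
   vertex 1.8 2.1 3.5
   vertex 0.0 3.7 2.5
  endloop
 endfacet
 facet normal -0.295 -0.819 0.492
  outer loop
   vertex 0.3 1.8 2.1
   vertex 1.3 0.6 0.7
   vertex 1.8 2.1 3.5
  endloop
 endfacet
 facet normal 0.514 0.605 -0.608
  outer loop
   vertex 1.7 3.3 2.2
   vertex 3.0 2.9 2.9
   vertex 3.7 1.0 1.6
  endloop
 endfacet
 facet normal 0.301 0.477 -0.826
  outer loop
   vertex 1.7 3.3 2.2
   vertex 3.7 1.0 1.6
   vertex 0.4 3.6 1.9
  endloop
 endfacet
 facet normal 0.244 0.965 0.098
  outer loop
   vertex 1.7 3.3 2.2
   vertex 0.0 3.7 2.5
   vertex 3.0 2.9 2.9
  endloop
 endfacet
 facet normal 0.227 0.974 -0.011
  outer loop
   vertex 1.7 3.3 2.2
   vertex 0.4 3.6 1.9
   vertex 0.0 3.7 2.5
  endloop
 endfacet
 facet normal -0.721 0.060 -0.691
  outer loop
   vertex 0.6 1.4 1.5
   vertex 0.4 3.6 1.9
   vertex 1.3 0.6 0.7
  endloop
 endfacet
 facet normal -0.655 -0.737 0.164
  outer loop
   vertex 0.6 1.4 1.5
   vertex 1.3 0.6 0.7
   vertex 0.3 1.8 2.1
  endloop
 endfacet
 facet normal -0.830 0.026 -0.558
  outer loop
   vertex 0.6 1.4 1.5
   vertex 0.0 3.7 2.5
   vertex 0.4 3.6 1.9
  endloop
 endfacet
 facet normal -0.907 -0.056 -0.417
  outer loop
   vertex 0.6 1.4 1.5
   vertex 0.3 1.8 2.1
   vertex 0.0 3.7 2.5
  endloop
 endfacet
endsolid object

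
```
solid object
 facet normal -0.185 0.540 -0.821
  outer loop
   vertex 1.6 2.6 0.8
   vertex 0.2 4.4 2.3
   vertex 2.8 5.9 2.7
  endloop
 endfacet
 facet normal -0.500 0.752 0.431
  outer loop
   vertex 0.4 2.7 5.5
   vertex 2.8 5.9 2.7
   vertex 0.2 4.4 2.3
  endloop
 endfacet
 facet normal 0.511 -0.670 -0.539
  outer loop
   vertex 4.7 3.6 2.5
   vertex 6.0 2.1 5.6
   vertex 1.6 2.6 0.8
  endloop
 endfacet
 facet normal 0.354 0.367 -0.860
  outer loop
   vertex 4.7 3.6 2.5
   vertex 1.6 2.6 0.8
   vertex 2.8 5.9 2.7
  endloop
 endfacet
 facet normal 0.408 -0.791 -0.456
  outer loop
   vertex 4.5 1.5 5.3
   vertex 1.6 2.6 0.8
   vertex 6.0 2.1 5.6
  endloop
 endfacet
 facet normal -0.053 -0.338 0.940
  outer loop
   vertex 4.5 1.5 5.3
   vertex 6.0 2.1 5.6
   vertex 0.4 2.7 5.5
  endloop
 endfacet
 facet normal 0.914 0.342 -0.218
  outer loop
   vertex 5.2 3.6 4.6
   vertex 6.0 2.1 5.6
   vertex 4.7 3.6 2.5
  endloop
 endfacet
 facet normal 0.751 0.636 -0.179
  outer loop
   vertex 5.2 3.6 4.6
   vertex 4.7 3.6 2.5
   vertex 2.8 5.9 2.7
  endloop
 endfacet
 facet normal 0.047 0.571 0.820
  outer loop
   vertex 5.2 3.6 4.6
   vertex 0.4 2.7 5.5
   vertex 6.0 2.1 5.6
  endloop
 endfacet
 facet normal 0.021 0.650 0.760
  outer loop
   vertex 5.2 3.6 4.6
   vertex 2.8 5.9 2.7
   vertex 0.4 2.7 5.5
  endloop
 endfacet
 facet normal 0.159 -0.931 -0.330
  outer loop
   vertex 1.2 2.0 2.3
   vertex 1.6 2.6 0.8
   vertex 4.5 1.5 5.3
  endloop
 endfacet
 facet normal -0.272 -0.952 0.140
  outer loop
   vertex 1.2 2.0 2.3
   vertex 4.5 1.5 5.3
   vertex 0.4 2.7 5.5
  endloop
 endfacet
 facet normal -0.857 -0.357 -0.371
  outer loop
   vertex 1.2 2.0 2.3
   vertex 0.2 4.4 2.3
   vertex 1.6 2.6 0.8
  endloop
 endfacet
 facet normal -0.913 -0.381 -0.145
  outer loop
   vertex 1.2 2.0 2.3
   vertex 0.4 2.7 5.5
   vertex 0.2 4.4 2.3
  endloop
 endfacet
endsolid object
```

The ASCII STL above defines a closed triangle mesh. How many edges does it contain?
21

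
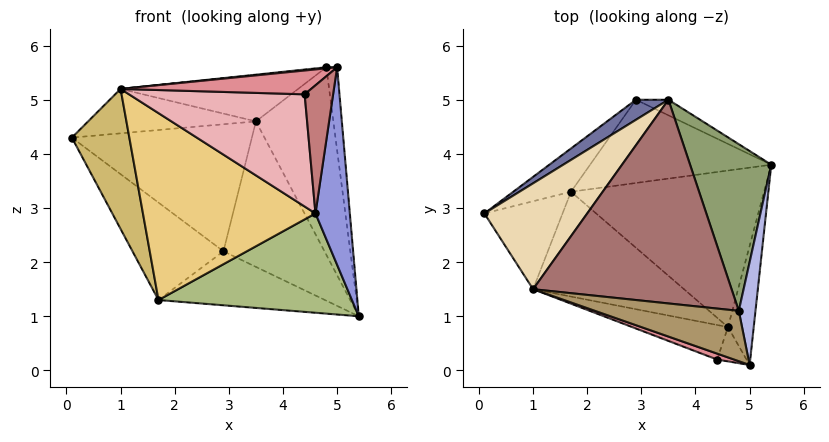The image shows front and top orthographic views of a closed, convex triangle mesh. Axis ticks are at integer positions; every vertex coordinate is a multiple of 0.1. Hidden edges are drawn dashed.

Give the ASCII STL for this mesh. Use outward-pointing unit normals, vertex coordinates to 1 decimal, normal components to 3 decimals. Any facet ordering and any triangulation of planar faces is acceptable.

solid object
 facet normal -0.529 0.838 0.132
  outer loop
   vertex 2.9 5.0 2.2
   vertex 0.1 2.9 4.3
   vertex 3.5 5.0 4.6
  endloop
 endfacet
 facet normal 0.392 0.915 -0.098
  outer loop
   vertex 2.9 5.0 2.2
   vertex 3.5 5.0 4.6
   vertex 5.4 3.8 1.0
  endloop
 endfacet
 facet normal 0.893 -0.385 -0.232
  outer loop
   vertex 4.6 0.8 2.9
   vertex 5.4 3.8 1.0
   vertex 5.0 0.1 5.6
  endloop
 endfacet
 facet normal 0.953 0.191 0.236
  outer loop
   vertex 4.8 1.1 5.6
   vertex 5.0 0.1 5.6
   vertex 5.4 3.8 1.0
  endloop
 endfacet
 facet normal 0.866 0.374 0.332
  outer loop
   vertex 4.8 1.1 5.6
   vertex 5.4 3.8 1.0
   vertex 3.5 5.0 4.6
  endloop
 endfacet
 facet normal 0.004 -0.536 -0.844
  outer loop
   vertex 1.7 3.3 1.3
   vertex 5.4 3.8 1.0
   vertex 4.6 0.8 2.9
  endloop
 endfacet
 facet normal -0.704 0.649 -0.289
  outer loop
   vertex 1.7 3.3 1.3
   vertex 0.1 2.9 4.3
   vertex 2.9 5.0 2.2
  endloop
 endfacet
 facet normal -0.140 0.539 -0.831
  outer loop
   vertex 1.7 3.3 1.3
   vertex 2.9 5.0 2.2
   vertex 5.4 3.8 1.0
  endloop
 endfacet
 facet normal -0.107 -0.021 0.994
  outer loop
   vertex 1.0 1.5 5.2
   vertex 5.0 0.1 5.6
   vertex 4.8 1.1 5.6
  endloop
 endfacet
 facet normal -0.618 -0.666 -0.418
  outer loop
   vertex 1.0 1.5 5.2
   vertex 0.1 2.9 4.3
   vertex 1.7 3.3 1.3
  endloop
 endfacet
 facet normal -0.434 -0.786 -0.441
  outer loop
   vertex 1.0 1.5 5.2
   vertex 1.7 3.3 1.3
   vertex 4.6 0.8 2.9
  endloop
 endfacet
 facet normal -0.305 0.368 0.878
  outer loop
   vertex 1.0 1.5 5.2
   vertex 3.5 5.0 4.6
   vertex 0.1 2.9 4.3
  endloop
 endfacet
 facet normal -0.079 0.223 0.972
  outer loop
   vertex 1.0 1.5 5.2
   vertex 4.8 1.1 5.6
   vertex 3.5 5.0 4.6
  endloop
 endfacet
 facet normal 0.054 -0.965 -0.258
  outer loop
   vertex 4.4 0.2 5.1
   vertex 4.6 0.8 2.9
   vertex 5.0 0.1 5.6
  endloop
 endfacet
 facet normal -0.342 -0.912 0.228
  outer loop
   vertex 4.4 0.2 5.1
   vertex 5.0 0.1 5.6
   vertex 1.0 1.5 5.2
  endloop
 endfacet
 facet normal -0.350 -0.895 -0.276
  outer loop
   vertex 4.4 0.2 5.1
   vertex 1.0 1.5 5.2
   vertex 4.6 0.8 2.9
  endloop
 endfacet
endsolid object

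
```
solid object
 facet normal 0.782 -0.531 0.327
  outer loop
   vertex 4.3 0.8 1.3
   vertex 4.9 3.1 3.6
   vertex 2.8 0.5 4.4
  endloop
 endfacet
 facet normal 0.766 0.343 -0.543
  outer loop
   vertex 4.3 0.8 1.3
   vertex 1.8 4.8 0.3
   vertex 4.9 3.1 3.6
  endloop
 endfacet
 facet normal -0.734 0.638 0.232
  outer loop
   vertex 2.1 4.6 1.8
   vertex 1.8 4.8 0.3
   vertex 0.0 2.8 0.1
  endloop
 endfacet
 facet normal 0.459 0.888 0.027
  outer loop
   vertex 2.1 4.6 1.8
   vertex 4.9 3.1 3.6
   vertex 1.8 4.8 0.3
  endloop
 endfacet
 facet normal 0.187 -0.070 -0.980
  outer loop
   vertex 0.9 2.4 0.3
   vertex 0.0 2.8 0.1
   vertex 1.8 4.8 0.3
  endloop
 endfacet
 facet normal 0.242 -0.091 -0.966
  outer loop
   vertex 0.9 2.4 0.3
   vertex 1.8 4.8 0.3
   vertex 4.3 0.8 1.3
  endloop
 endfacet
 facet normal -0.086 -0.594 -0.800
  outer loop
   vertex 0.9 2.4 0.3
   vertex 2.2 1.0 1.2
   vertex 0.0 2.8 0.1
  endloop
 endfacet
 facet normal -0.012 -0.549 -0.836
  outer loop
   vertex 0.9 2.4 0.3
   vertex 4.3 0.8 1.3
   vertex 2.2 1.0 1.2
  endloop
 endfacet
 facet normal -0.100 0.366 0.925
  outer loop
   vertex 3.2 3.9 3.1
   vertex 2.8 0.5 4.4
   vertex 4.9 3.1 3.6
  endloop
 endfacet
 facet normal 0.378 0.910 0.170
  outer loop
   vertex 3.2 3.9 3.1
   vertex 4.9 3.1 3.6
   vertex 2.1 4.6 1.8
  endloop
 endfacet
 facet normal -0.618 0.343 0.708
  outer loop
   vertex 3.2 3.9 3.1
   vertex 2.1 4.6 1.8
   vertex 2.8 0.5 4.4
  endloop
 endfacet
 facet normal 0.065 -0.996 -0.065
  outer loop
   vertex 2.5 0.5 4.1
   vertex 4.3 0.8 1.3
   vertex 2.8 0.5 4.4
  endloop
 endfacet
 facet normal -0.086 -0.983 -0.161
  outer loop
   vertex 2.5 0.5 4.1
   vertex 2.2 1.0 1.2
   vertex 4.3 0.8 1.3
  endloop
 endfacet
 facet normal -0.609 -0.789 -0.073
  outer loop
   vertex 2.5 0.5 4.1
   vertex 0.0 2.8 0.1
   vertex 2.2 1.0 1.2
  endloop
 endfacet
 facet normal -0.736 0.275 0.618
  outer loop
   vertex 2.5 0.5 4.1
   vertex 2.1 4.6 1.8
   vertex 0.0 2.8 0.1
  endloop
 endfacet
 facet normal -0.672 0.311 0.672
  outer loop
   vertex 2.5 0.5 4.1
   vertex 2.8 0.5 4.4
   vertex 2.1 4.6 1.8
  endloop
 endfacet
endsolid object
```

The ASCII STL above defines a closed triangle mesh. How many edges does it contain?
24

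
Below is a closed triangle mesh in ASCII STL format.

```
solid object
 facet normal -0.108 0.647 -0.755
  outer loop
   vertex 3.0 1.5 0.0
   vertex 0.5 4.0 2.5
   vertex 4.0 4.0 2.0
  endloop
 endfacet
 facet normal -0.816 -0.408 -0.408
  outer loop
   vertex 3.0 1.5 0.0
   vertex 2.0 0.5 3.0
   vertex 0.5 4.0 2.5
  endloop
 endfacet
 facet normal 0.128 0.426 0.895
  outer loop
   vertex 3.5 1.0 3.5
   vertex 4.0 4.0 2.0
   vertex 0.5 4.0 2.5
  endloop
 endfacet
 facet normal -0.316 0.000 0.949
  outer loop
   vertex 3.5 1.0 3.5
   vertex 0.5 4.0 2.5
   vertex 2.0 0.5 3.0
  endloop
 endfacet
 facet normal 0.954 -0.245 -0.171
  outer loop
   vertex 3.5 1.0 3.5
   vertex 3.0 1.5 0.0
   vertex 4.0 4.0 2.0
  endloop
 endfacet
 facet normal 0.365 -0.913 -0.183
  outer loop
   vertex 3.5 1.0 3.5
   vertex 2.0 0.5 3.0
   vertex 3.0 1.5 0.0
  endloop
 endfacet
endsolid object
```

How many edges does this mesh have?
9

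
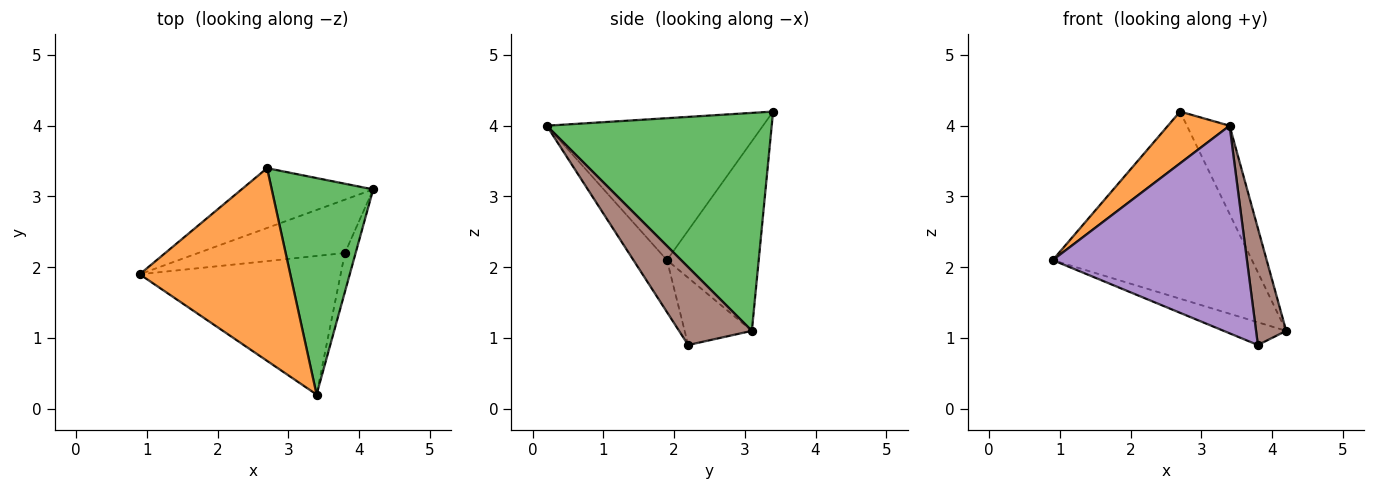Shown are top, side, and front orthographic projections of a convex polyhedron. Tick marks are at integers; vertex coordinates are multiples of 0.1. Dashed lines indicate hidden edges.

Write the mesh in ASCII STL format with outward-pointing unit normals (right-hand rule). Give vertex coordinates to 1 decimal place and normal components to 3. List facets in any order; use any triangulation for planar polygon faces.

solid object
 facet normal -0.402 0.872 -0.279
  outer loop
   vertex 2.7 3.4 4.2
   vertex 4.2 3.1 1.1
   vertex 0.9 1.9 2.1
  endloop
 endfacet
 facet normal -0.673 -0.192 0.714
  outer loop
   vertex 2.7 3.4 4.2
   vertex 0.9 1.9 2.1
   vertex 3.4 0.2 4.0
  endloop
 endfacet
 facet normal 0.893 0.169 0.416
  outer loop
   vertex 2.7 3.4 4.2
   vertex 3.4 0.2 4.0
   vertex 4.2 3.1 1.1
  endloop
 endfacet
 facet normal -0.388 0.361 -0.848
  outer loop
   vertex 3.8 2.2 0.9
   vertex 0.9 1.9 2.1
   vertex 4.2 3.1 1.1
  endloop
 endfacet
 facet normal -0.142 -0.823 -0.550
  outer loop
   vertex 3.8 2.2 0.9
   vertex 3.4 0.2 4.0
   vertex 0.9 1.9 2.1
  endloop
 endfacet
 facet normal 0.917 -0.379 -0.126
  outer loop
   vertex 3.8 2.2 0.9
   vertex 4.2 3.1 1.1
   vertex 3.4 0.2 4.0
  endloop
 endfacet
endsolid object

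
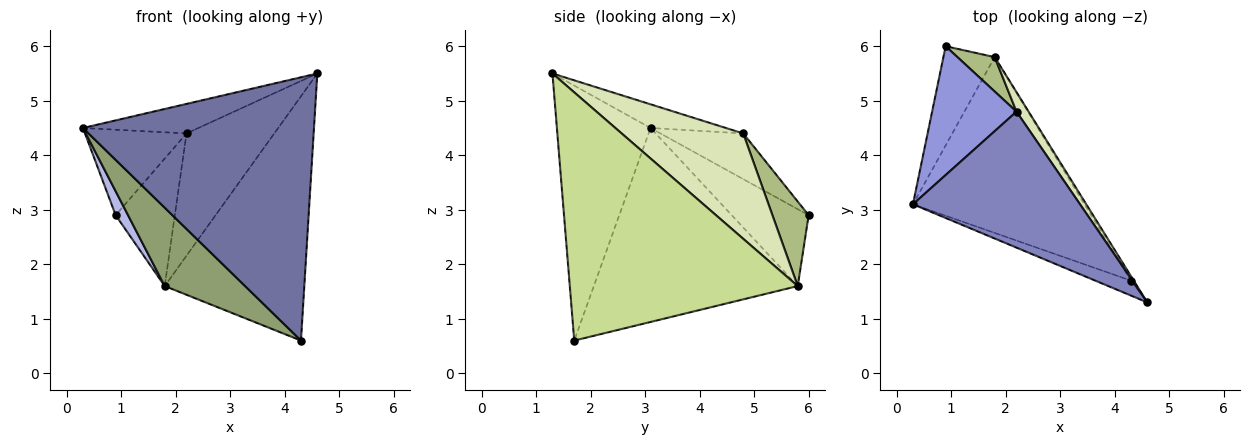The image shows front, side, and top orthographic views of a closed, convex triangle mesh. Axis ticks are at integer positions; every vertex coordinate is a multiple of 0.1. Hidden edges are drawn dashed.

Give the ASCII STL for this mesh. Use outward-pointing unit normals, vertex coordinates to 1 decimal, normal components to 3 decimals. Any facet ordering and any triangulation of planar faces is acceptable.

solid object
 facet normal -0.375 -0.925 -0.053
  outer loop
   vertex 4.3 1.7 0.6
   vertex 4.6 1.3 5.5
   vertex 0.3 3.1 4.5
  endloop
 endfacet
 facet normal -0.137 0.210 0.968
  outer loop
   vertex 2.2 4.8 4.4
   vertex 0.3 3.1 4.5
   vertex 4.6 1.3 5.5
  endloop
 endfacet
 facet normal -0.411 0.504 0.760
  outer loop
   vertex 2.2 4.8 4.4
   vertex 0.9 6.0 2.9
   vertex 0.3 3.1 4.5
  endloop
 endfacet
 facet normal -0.824 -0.133 -0.550
  outer loop
   vertex 1.8 5.8 1.6
   vertex 0.3 3.1 4.5
   vertex 0.9 6.0 2.9
  endloop
 endfacet
 facet normal -0.719 -0.283 -0.635
  outer loop
   vertex 1.8 5.8 1.6
   vertex 4.3 1.7 0.6
   vertex 0.3 3.1 4.5
  endloop
 endfacet
 facet normal 0.509 0.831 0.224
  outer loop
   vertex 1.8 5.8 1.6
   vertex 0.9 6.0 2.9
   vertex 2.2 4.8 4.4
  endloop
 endfacet
 facet normal 0.853 0.522 -0.010
  outer loop
   vertex 1.8 5.8 1.6
   vertex 4.6 1.3 5.5
   vertex 4.3 1.7 0.6
  endloop
 endfacet
 facet normal 0.807 0.583 0.093
  outer loop
   vertex 1.8 5.8 1.6
   vertex 2.2 4.8 4.4
   vertex 4.6 1.3 5.5
  endloop
 endfacet
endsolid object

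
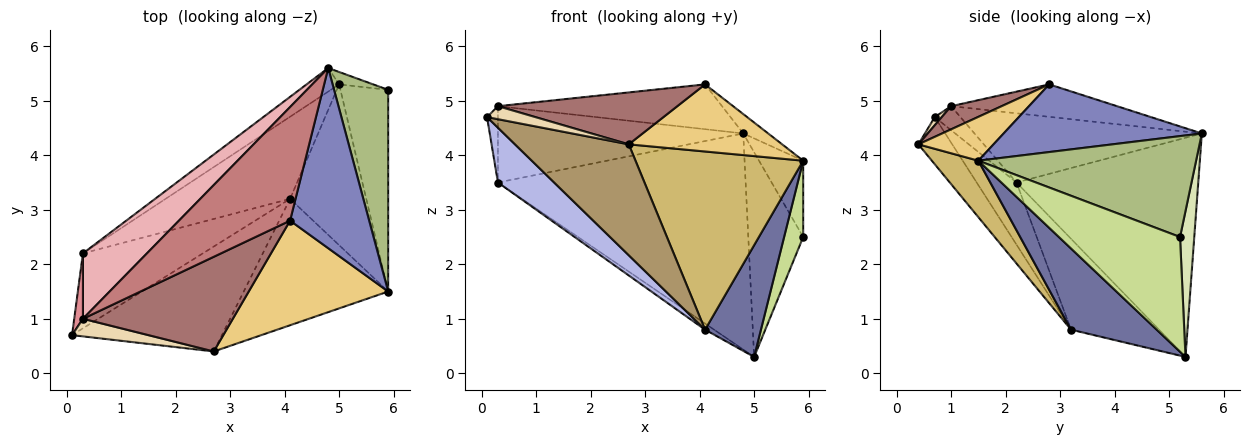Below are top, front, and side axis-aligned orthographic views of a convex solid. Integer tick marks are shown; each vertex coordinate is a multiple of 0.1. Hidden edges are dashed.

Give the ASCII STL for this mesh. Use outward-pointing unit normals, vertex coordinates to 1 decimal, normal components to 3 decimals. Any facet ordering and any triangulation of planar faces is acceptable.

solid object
 facet normal 0.659 -0.429 -0.618
  outer loop
   vertex 4.1 3.2 0.8
   vertex 5.0 5.3 0.3
   vertex 5.9 1.5 3.9
  endloop
 endfacet
 facet normal 0.648 0.081 0.757
  outer loop
   vertex 4.1 2.8 5.3
   vertex 5.9 1.5 3.9
   vertex 4.8 5.6 4.4
  endloop
 endfacet
 facet normal -0.589 0.803 -0.088
  outer loop
   vertex 0.3 2.2 3.5
   vertex 4.8 5.6 4.4
   vertex 5.0 5.3 0.3
  endloop
 endfacet
 facet normal -0.386 -0.544 -0.745
  outer loop
   vertex 0.3 2.2 3.5
   vertex 4.1 3.2 0.8
   vertex 0.1 0.7 4.7
  endloop
 endfacet
 facet normal -0.589 0.060 -0.806
  outer loop
   vertex 0.3 2.2 3.5
   vertex 5.0 5.3 0.3
   vertex 4.1 3.2 0.8
  endloop
 endfacet
 facet normal 0.868 0.176 0.465
  outer loop
   vertex 5.9 5.2 2.5
   vertex 4.8 5.6 4.4
   vertex 5.9 1.5 3.9
  endloop
 endfacet
 facet normal 0.914 -0.144 -0.380
  outer loop
   vertex 5.9 5.2 2.5
   vertex 5.9 1.5 3.9
   vertex 5.0 5.3 0.3
  endloop
 endfacet
 facet normal 0.250 0.966 -0.058
  outer loop
   vertex 5.9 5.2 2.5
   vertex 5.0 5.3 0.3
   vertex 4.8 5.6 4.4
  endloop
 endfacet
 facet normal -0.211 -0.710 -0.672
  outer loop
   vertex 2.7 0.4 4.2
   vertex 0.1 0.7 4.7
   vertex 4.1 3.2 0.8
  endloop
 endfacet
 facet normal 0.221 -0.796 -0.564
  outer loop
   vertex 2.7 0.4 4.2
   vertex 4.1 3.2 0.8
   vertex 5.9 1.5 3.9
  endloop
 endfacet
 facet normal 0.256 -0.522 0.814
  outer loop
   vertex 2.7 0.4 4.2
   vertex 5.9 1.5 3.9
   vertex 4.1 2.8 5.3
  endloop
 endfacet
 facet normal 0.086 -0.592 0.802
  outer loop
   vertex 0.3 1.0 4.9
   vertex 0.1 0.7 4.7
   vertex 2.7 0.4 4.2
  endloop
 endfacet
 facet normal 0.134 -0.477 0.869
  outer loop
   vertex 0.3 1.0 4.9
   vertex 2.7 0.4 4.2
   vertex 4.1 2.8 5.3
  endloop
 endfacet
 facet normal -0.262 0.354 0.898
  outer loop
   vertex 0.3 1.0 4.9
   vertex 4.1 2.8 5.3
   vertex 4.8 5.6 4.4
  endloop
 endfacet
 facet normal -0.873 0.370 0.317
  outer loop
   vertex 0.3 1.0 4.9
   vertex 0.3 2.2 3.5
   vertex 0.1 0.7 4.7
  endloop
 endfacet
 facet normal -0.576 0.621 0.532
  outer loop
   vertex 0.3 1.0 4.9
   vertex 4.8 5.6 4.4
   vertex 0.3 2.2 3.5
  endloop
 endfacet
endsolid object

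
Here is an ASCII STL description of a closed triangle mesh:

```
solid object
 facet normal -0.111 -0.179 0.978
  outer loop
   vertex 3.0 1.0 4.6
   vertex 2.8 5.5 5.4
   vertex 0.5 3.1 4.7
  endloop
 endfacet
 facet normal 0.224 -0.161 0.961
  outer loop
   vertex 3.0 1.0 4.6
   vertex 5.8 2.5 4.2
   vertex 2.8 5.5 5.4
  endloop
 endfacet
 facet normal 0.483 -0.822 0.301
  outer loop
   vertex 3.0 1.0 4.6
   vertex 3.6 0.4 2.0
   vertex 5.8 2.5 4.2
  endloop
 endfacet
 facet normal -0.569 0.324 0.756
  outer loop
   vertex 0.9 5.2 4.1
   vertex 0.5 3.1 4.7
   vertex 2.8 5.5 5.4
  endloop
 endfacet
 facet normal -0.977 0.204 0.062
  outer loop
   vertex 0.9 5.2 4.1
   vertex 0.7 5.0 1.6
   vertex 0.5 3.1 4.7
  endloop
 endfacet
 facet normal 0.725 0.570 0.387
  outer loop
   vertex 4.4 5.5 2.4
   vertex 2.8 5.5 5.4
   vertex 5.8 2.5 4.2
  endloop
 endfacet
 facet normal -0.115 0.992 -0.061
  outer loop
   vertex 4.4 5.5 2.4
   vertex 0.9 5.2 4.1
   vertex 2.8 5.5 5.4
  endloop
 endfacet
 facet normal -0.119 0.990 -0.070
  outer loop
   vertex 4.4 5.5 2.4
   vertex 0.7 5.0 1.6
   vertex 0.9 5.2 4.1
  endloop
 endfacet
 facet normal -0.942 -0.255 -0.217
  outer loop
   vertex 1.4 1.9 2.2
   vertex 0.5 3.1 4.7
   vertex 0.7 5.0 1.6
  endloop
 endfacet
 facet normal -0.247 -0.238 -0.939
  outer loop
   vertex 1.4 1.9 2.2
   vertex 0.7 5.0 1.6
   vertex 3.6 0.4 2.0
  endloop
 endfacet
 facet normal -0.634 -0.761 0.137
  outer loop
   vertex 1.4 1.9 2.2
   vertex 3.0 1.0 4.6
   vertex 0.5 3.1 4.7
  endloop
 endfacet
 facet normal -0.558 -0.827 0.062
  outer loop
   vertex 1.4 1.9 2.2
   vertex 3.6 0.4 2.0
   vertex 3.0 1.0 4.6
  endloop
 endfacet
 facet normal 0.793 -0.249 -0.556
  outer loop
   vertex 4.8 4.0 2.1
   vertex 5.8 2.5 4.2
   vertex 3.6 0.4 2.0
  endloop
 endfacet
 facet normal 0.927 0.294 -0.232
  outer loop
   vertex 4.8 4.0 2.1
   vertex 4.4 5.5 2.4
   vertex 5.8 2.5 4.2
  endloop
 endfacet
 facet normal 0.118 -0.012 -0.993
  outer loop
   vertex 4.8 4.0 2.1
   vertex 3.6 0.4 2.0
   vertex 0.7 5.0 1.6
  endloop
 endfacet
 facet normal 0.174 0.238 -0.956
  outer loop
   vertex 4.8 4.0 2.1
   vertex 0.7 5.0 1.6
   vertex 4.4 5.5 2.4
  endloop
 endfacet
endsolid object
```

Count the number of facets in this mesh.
16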